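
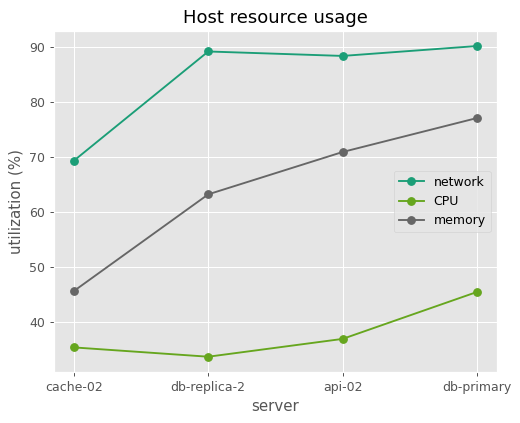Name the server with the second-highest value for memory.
Top 3 for memory: db-primary ≈ 75, api-02 ≈ 70, db-replica-2 ≈ 65.

api-02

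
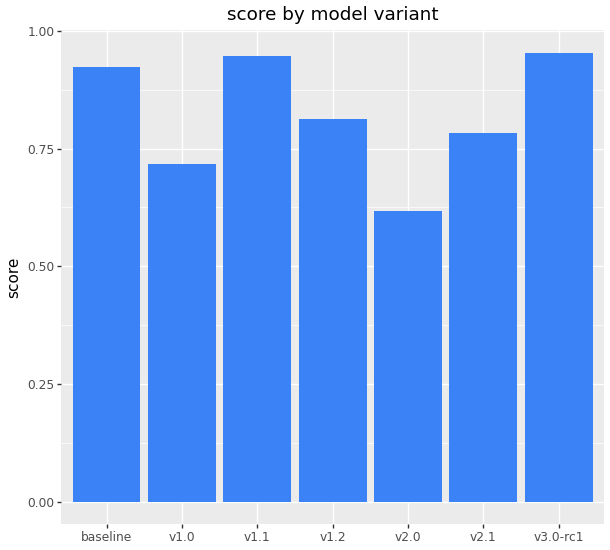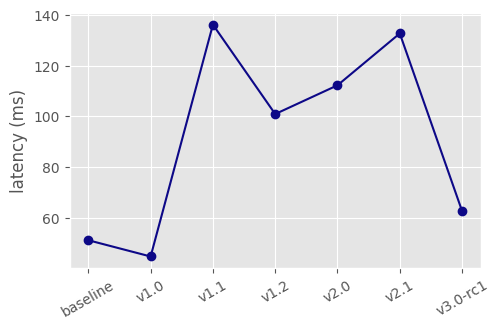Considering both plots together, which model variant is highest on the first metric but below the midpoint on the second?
v3.0-rc1

Chart 2 median latency (ms) ≈ 100; below-median model variants: baseline, v1.0, v3.0-rc1. Among those, v3.0-rc1 has the highest score (≈ 1).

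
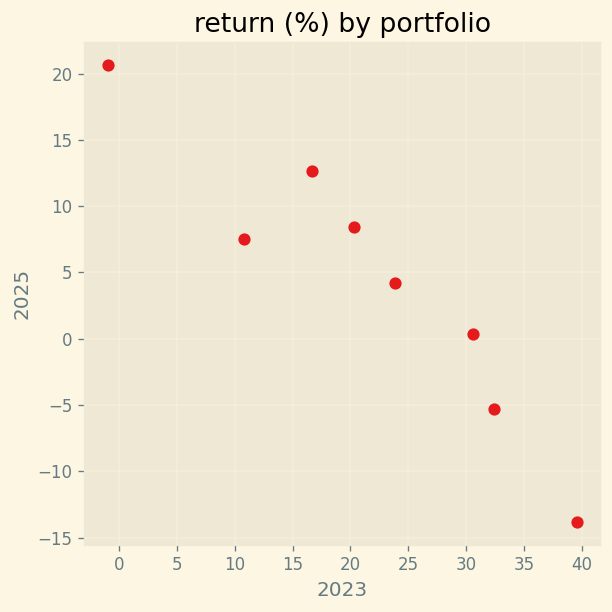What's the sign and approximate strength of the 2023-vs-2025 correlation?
Points are negatively correlated; strong (|r| ≈ 0.9).

negative, strong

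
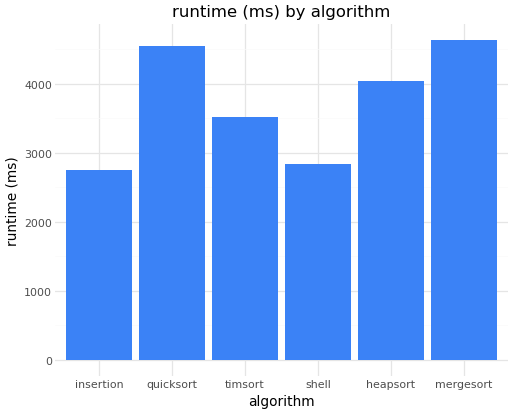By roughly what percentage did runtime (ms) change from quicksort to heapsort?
quicksort ≈ 4500, heapsort ≈ 4000; (4000 − 4500) / 4500 ≈ -11.1%.

≈ -11.1%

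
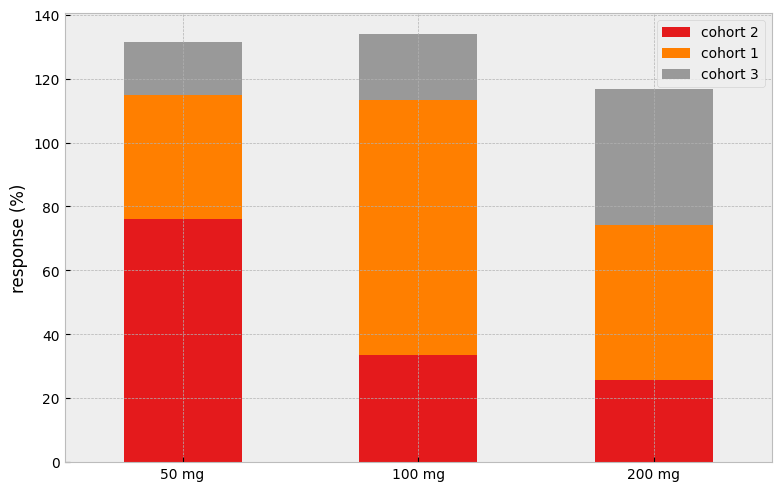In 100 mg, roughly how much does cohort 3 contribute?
≈ 20

cohort 3 top ≈ 140, bottom ≈ 120; segment ≈ 20.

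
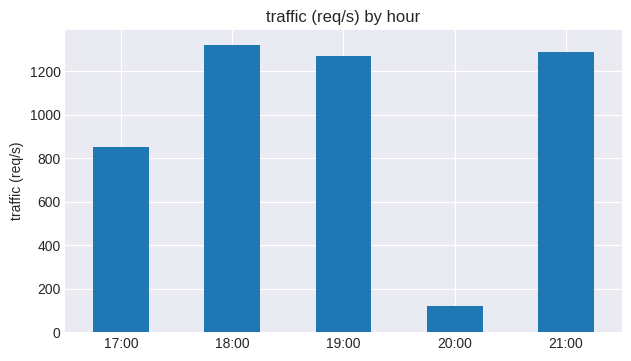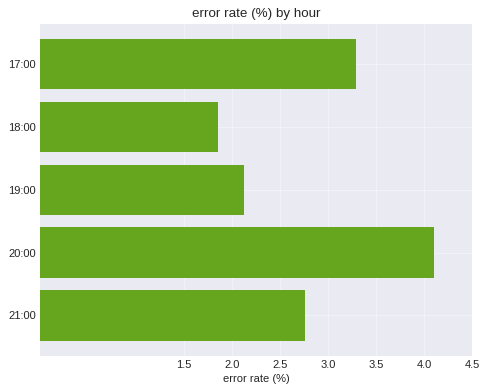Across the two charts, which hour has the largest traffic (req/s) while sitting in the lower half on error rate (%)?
Chart 2 median error rate (%) ≈ 3; below-median hours: 18:00, 19:00. Among those, 18:00 has the highest traffic (req/s) (≈ 1400).

18:00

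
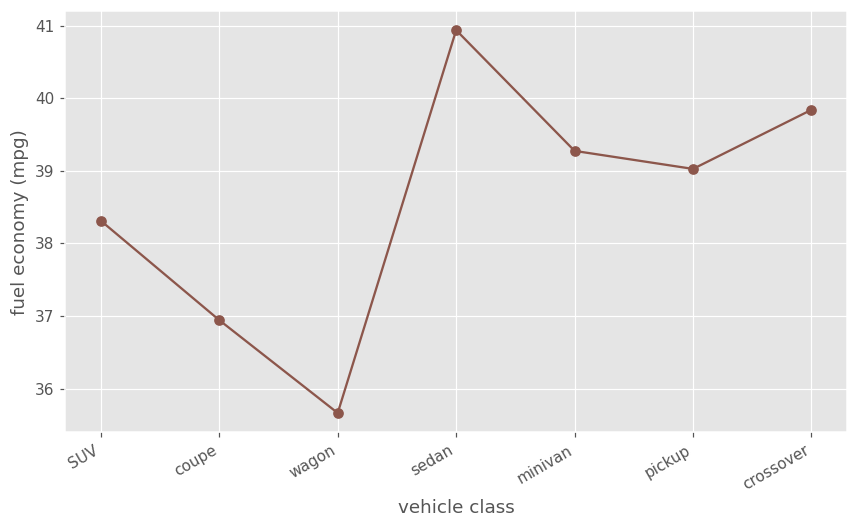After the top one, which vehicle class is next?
crossover

Top 3: sedan ≈ 41.0, crossover ≈ 40.0, minivan ≈ 39.5.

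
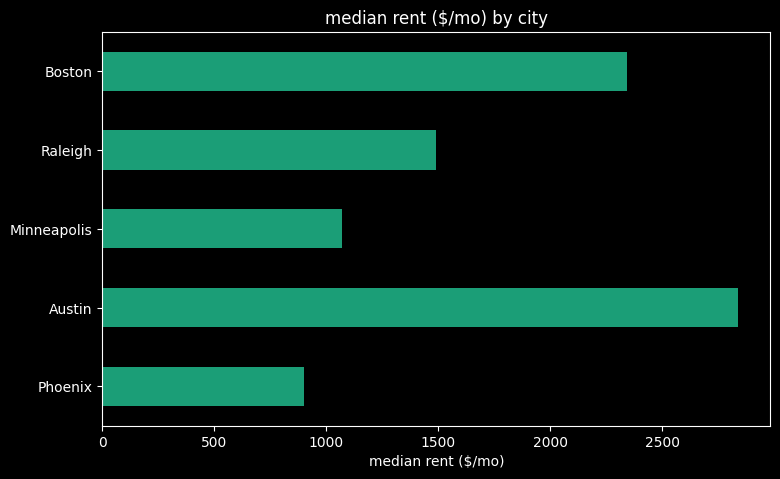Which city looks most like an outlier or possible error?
Austin ≈ 3000; the rest sit between ≈ 1000 and ≈ 2500.

Austin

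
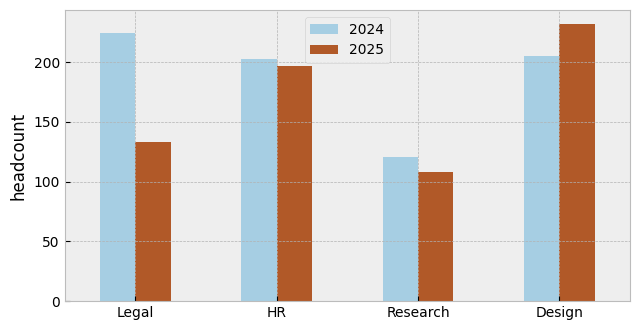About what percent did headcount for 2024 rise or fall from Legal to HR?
≈ -9.1%

Legal ≈ 220, HR ≈ 200; (200 − 220) / 220 ≈ -9.1%.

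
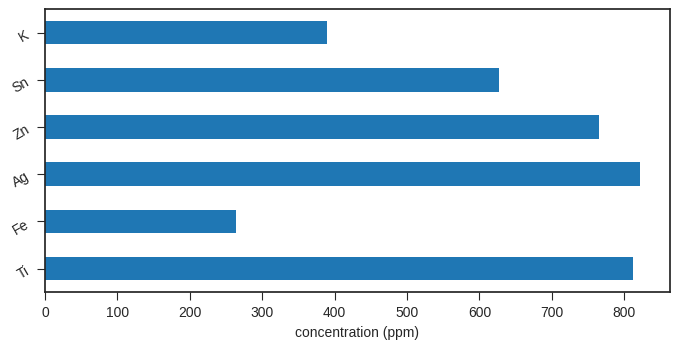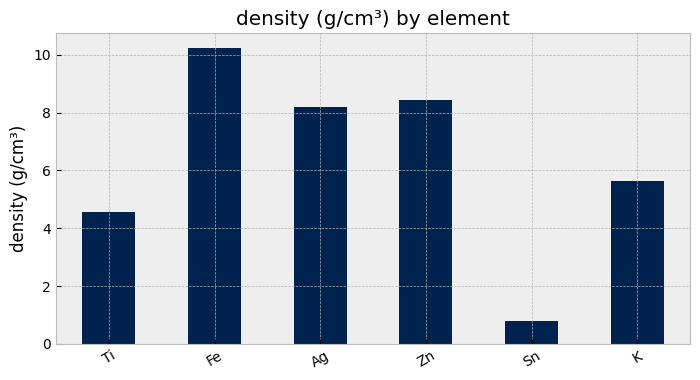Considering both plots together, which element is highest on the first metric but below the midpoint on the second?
Chart 2 median density (g/cm³) ≈ 7; below-median elements: Ti, Sn, K. Among those, Ti has the highest concentration (ppm) (≈ 800).

Ti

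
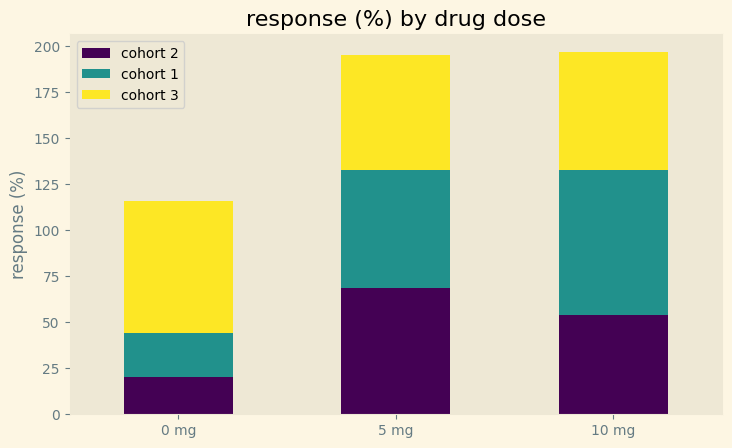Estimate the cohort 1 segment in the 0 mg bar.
cohort 1 top ≈ 40, bottom ≈ 20; segment ≈ 20.

≈ 20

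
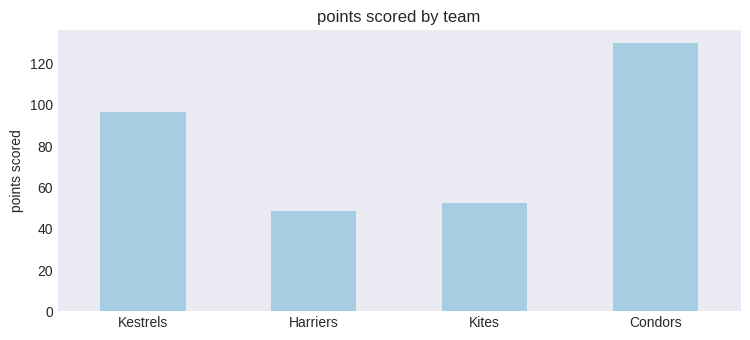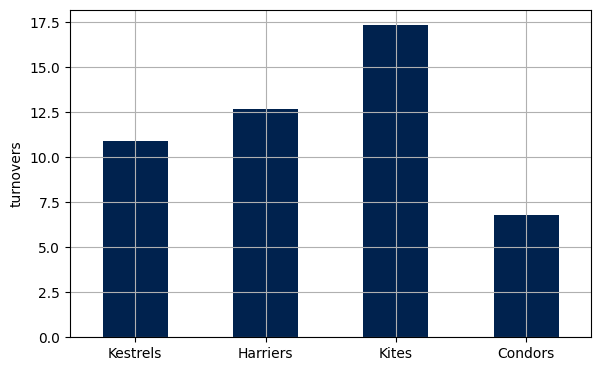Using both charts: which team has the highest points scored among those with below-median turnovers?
Condors

Chart 2 median turnovers ≈ 12; below-median teams: Kestrels, Condors. Among those, Condors has the highest points scored (≈ 120).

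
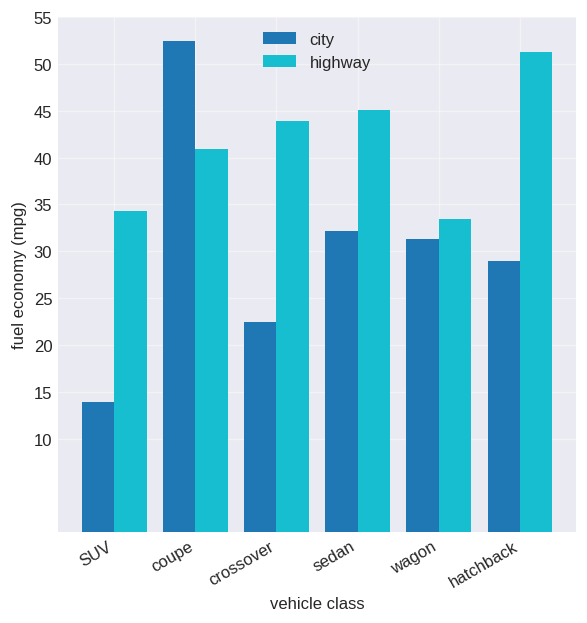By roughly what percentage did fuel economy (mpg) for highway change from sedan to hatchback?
≈ +11.1%

sedan ≈ 45, hatchback ≈ 50; (50 − 45) / 45 ≈ +11.1%.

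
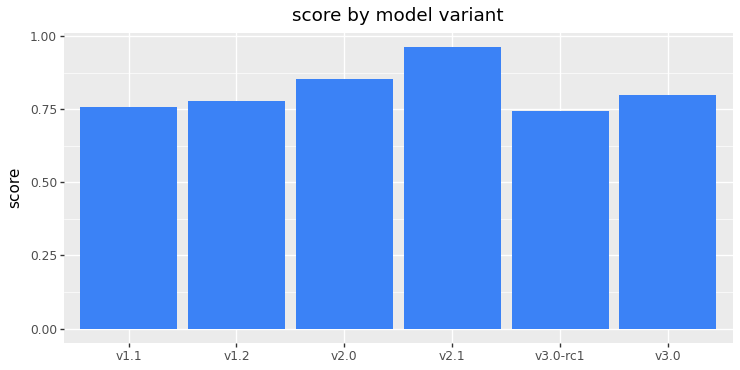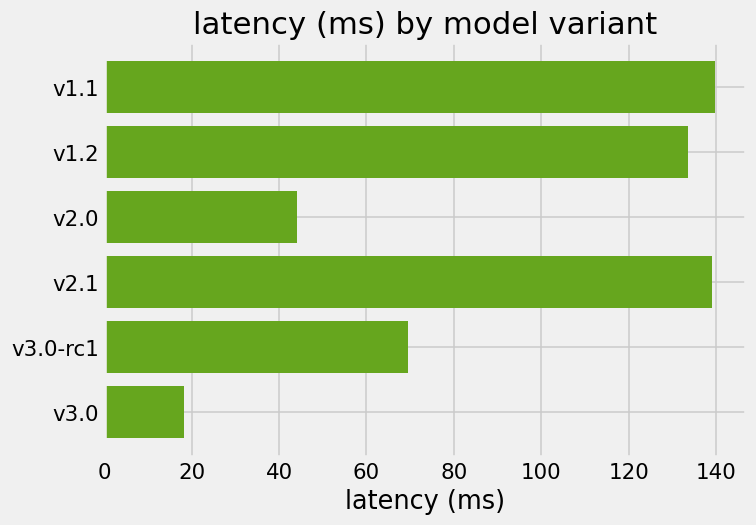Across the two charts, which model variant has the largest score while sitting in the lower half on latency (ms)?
v2.0

Chart 2 median latency (ms) ≈ 100; below-median model variants: v2.0, v3.0-rc1, v3.0. Among those, v2.0 has the highest score (≈ 0.9).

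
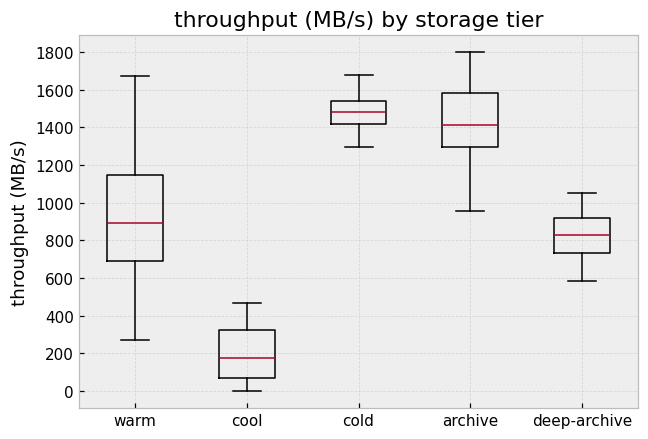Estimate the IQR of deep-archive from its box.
≈ 200

Q3 ≈ 1000, Q1 ≈ 800; IQR ≈ 200.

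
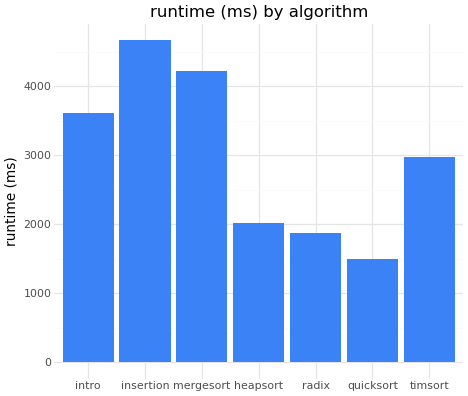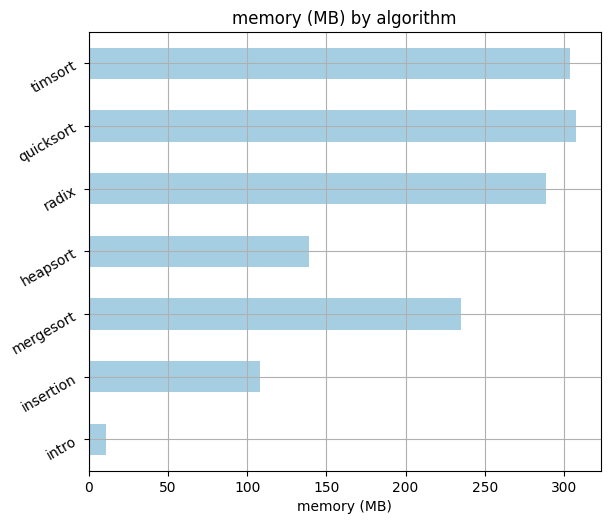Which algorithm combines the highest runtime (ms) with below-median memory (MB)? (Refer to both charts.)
insertion

Chart 2 median memory (MB) ≈ 250; below-median algorithms: intro, insertion, heapsort. Among those, insertion has the highest runtime (ms) (≈ 4500).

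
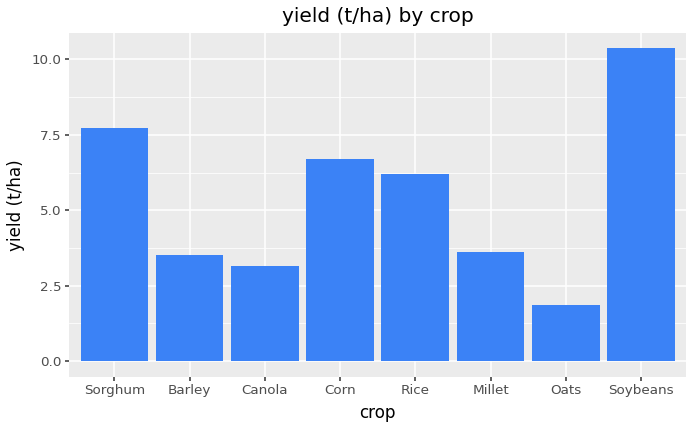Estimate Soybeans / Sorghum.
Soybeans ≈ 10, Sorghum ≈ 8; 10/8 ≈ 1.25.

≈ 1.25×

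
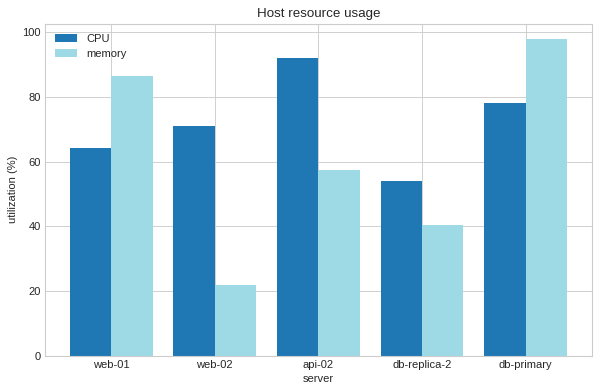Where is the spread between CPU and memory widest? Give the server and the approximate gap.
web-02: CPU ≈ 70, memory ≈ 20 → gap ≈ 50. Next-largest (api-02) is only ≈ 30.

web-02, ≈ 50 %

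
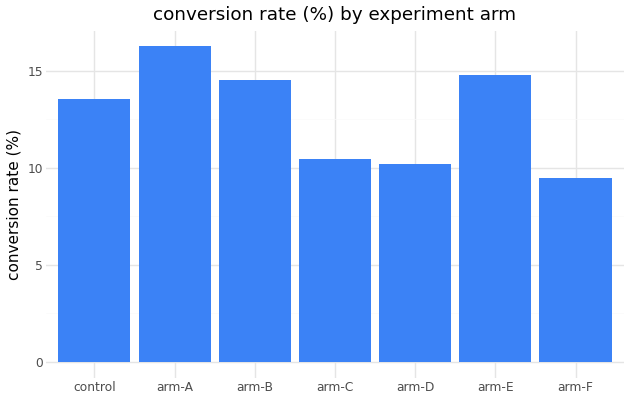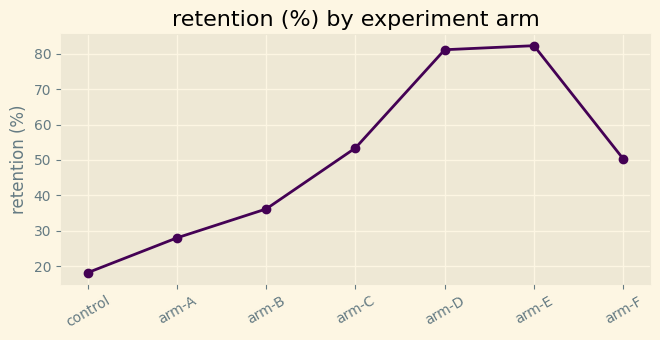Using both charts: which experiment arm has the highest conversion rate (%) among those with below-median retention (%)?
arm-A

Chart 2 median retention (%) ≈ 50; below-median experiment arms: control, arm-A, arm-B. Among those, arm-A has the highest conversion rate (%) (≈ 16).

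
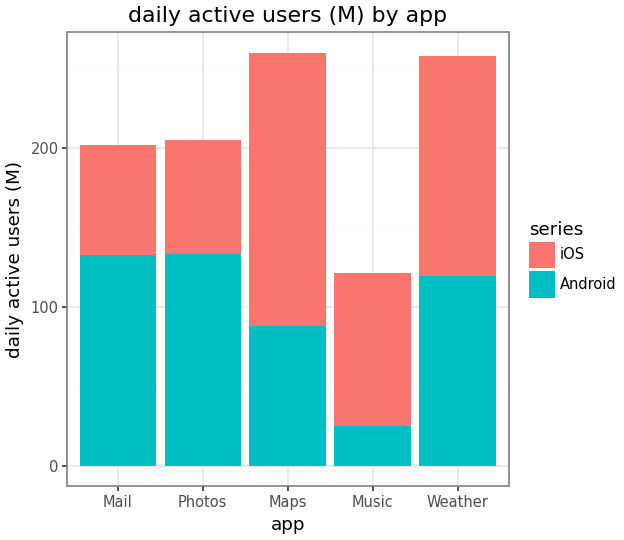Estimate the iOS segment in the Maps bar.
≈ 150

iOS top ≈ 250, bottom ≈ 100; segment ≈ 150.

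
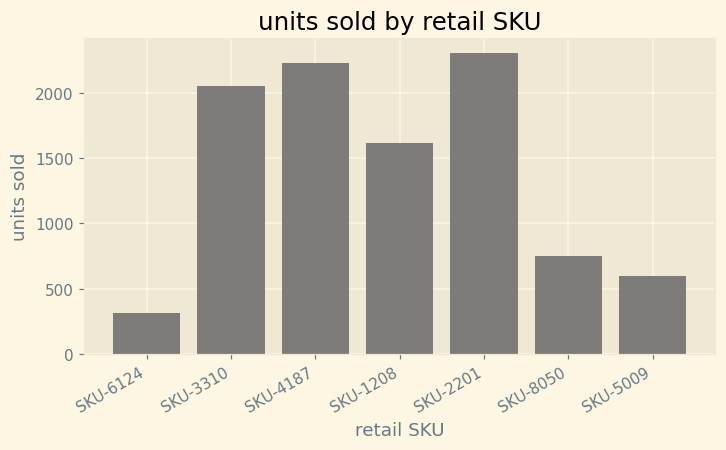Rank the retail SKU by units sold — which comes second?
SKU-4187

Top 3: SKU-2201 ≈ 2400, SKU-4187 ≈ 2200, SKU-3310 ≈ 2000.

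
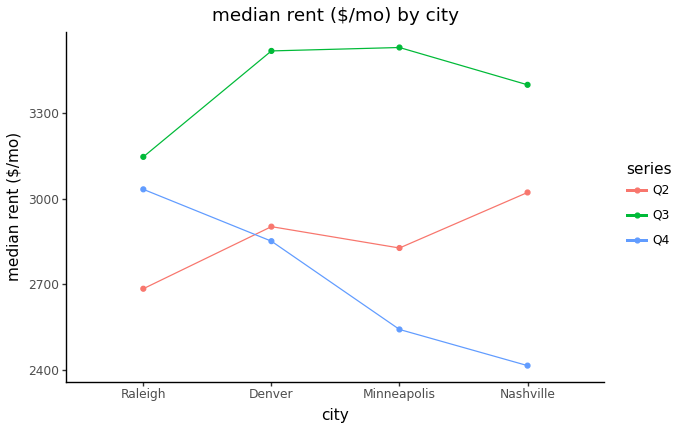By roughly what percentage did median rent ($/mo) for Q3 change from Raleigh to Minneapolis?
≈ +12.9%

Raleigh ≈ 3100, Minneapolis ≈ 3500; (3500 − 3100) / 3100 ≈ +12.9%.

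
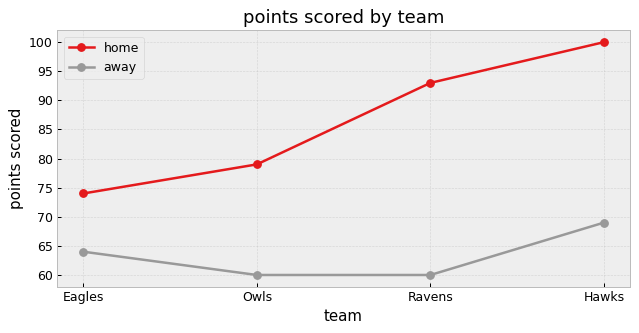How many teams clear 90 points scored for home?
Above 90: Ravens, Hawks.

2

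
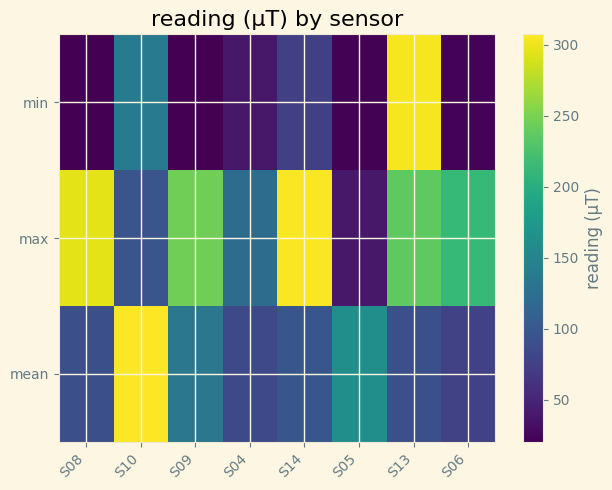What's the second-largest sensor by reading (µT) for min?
S10

Top 3 for min: S13 ≈ 300, S10 ≈ 150, S14 ≈ 75.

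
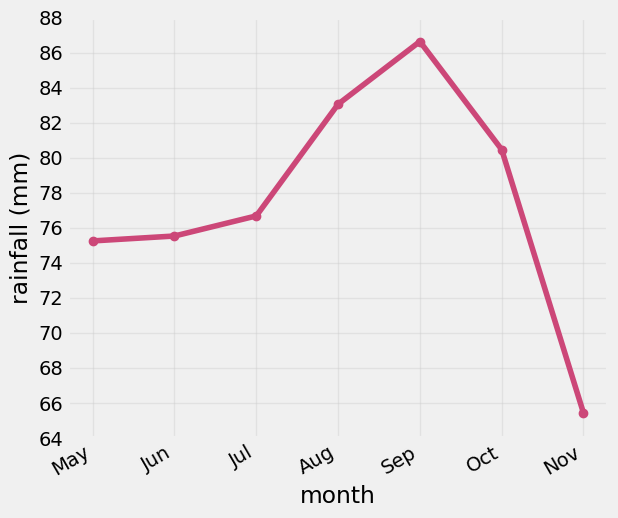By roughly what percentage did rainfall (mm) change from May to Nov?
May ≈ 76, Nov ≈ 66; (66 − 76) / 76 ≈ -13.2%.

≈ -13.2%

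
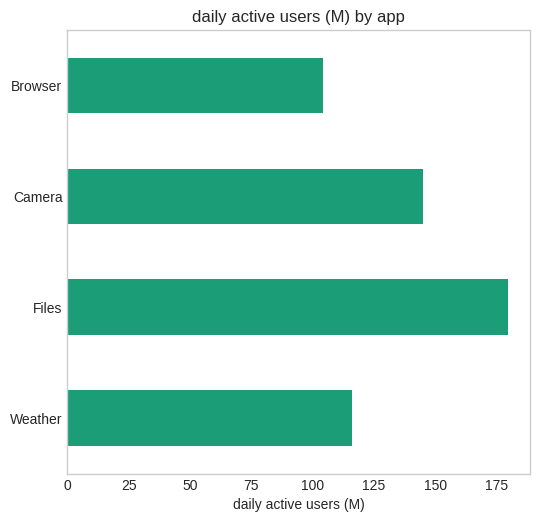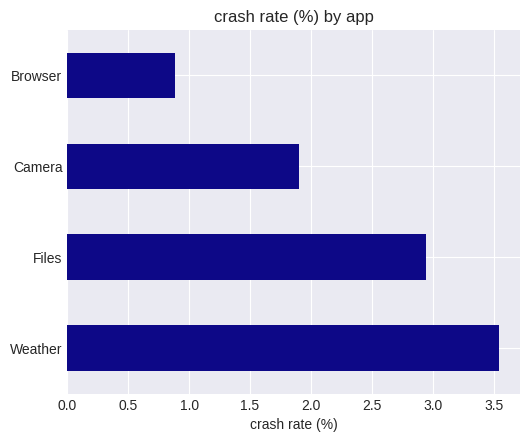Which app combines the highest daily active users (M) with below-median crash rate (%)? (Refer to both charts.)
Camera

Chart 2 median crash rate (%) ≈ 2.5; below-median apps: Camera, Browser. Among those, Camera has the highest daily active users (M) (≈ 140).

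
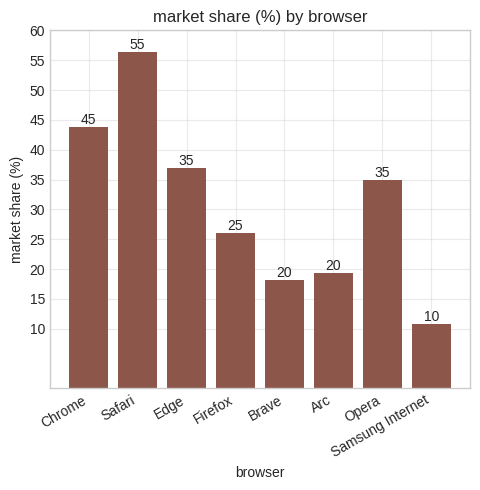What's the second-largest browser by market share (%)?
Chrome

Top 3: Safari ≈ 55, Chrome ≈ 45, Edge ≈ 35.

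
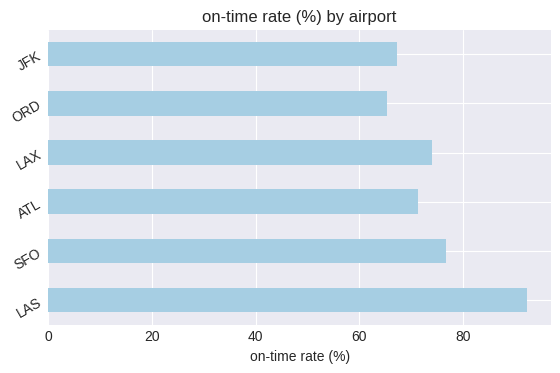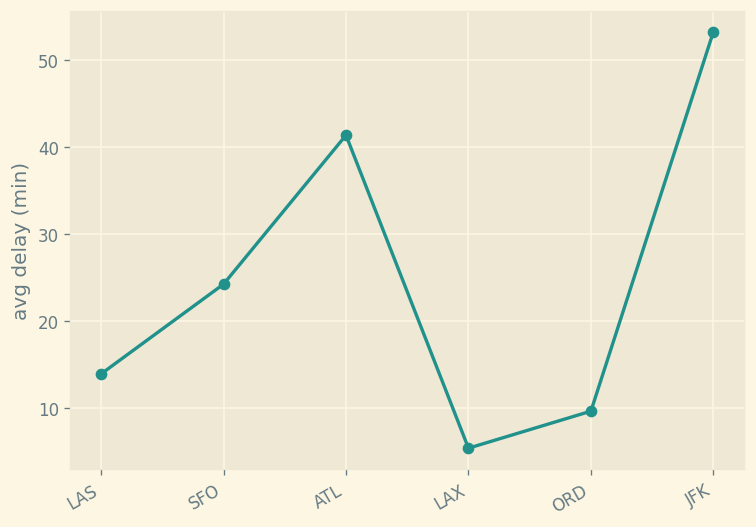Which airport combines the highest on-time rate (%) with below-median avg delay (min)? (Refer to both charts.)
Chart 2 median avg delay (min) ≈ 20; below-median airports: LAS, LAX, ORD. Among those, LAS has the highest on-time rate (%) (≈ 90).

LAS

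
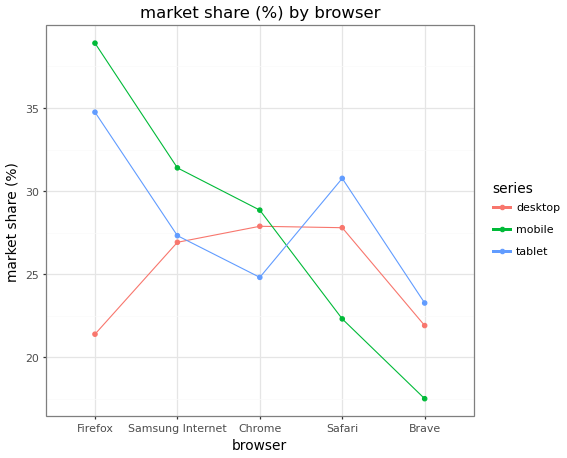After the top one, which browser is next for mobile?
Samsung Internet

Top 3 for mobile: Firefox ≈ 38, Samsung Internet ≈ 32, Chrome ≈ 28.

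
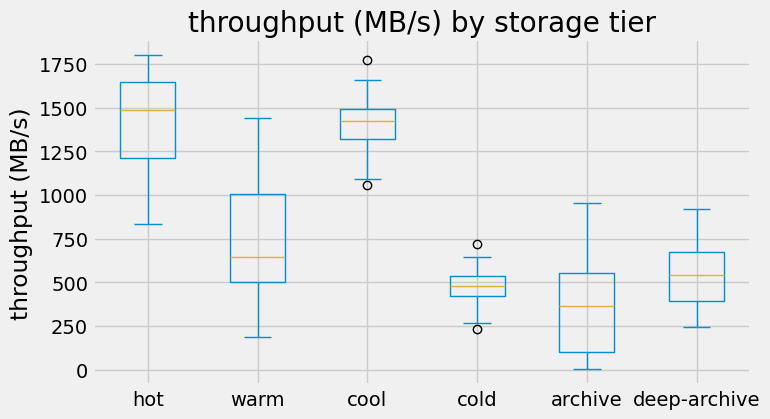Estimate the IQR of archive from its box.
Q3 ≈ 600, Q1 ≈ 100; IQR ≈ 500.

≈ 500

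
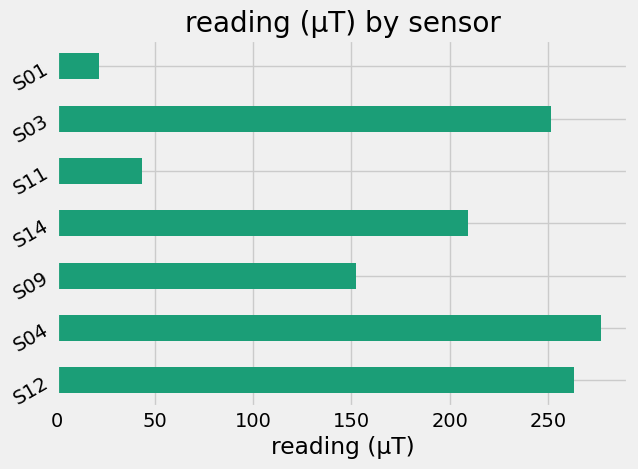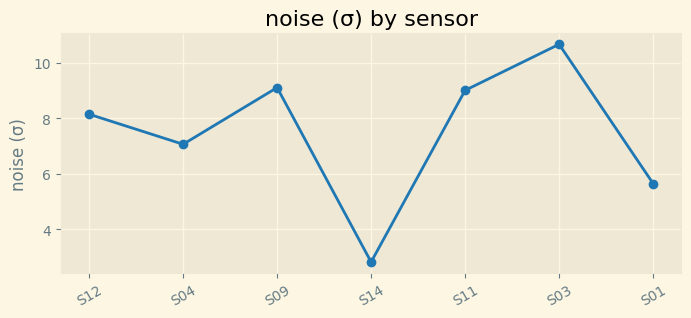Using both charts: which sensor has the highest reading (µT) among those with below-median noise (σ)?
S04

Chart 2 median noise (σ) ≈ 8; below-median sensors: S04, S14, S01. Among those, S04 has the highest reading (µT) (≈ 300).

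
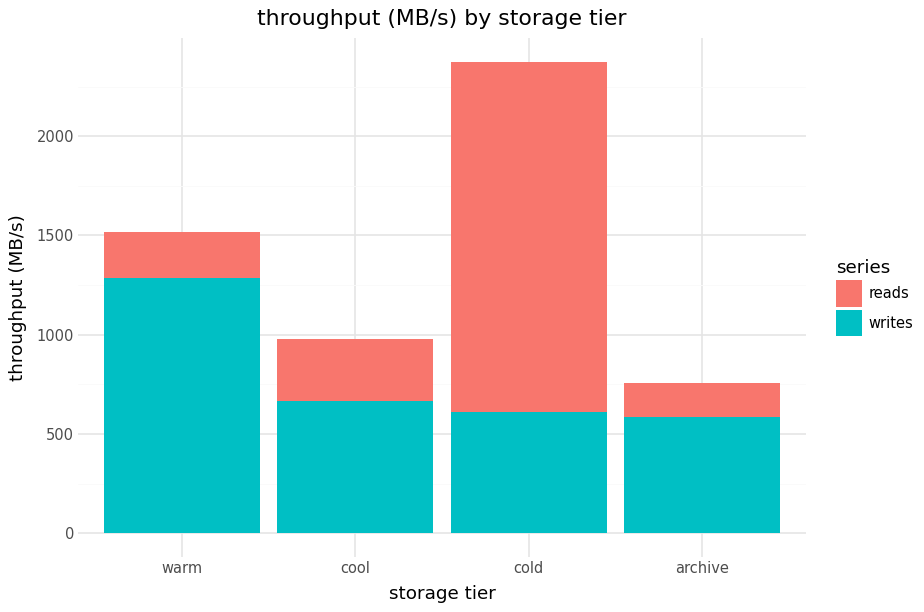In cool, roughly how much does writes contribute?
writes top ≈ 600, bottom ≈ 0; segment ≈ 600.

≈ 600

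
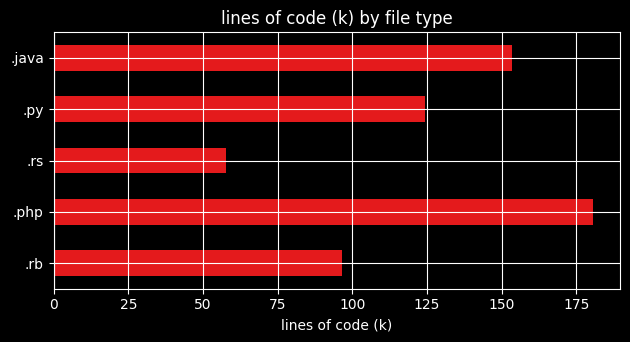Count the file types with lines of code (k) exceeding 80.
Above 80: .rb, .php, .py, .java.

4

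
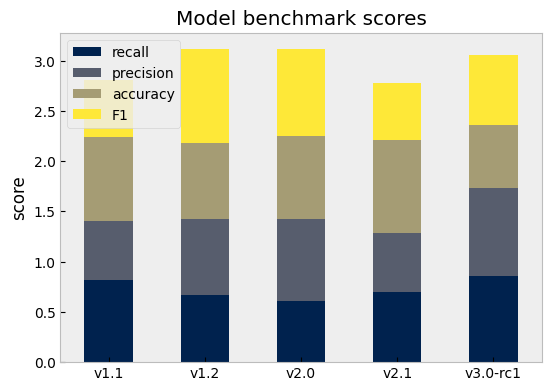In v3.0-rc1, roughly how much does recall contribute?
recall top ≈ 1.0, bottom ≈ 0.0; segment ≈ 1.0.

≈ 1.0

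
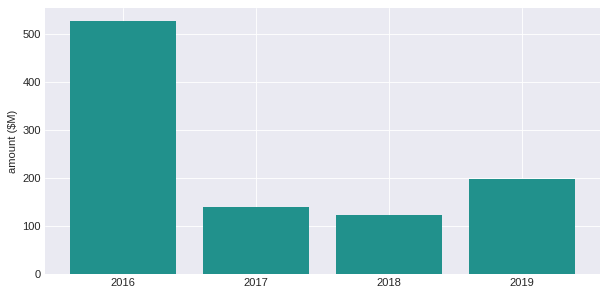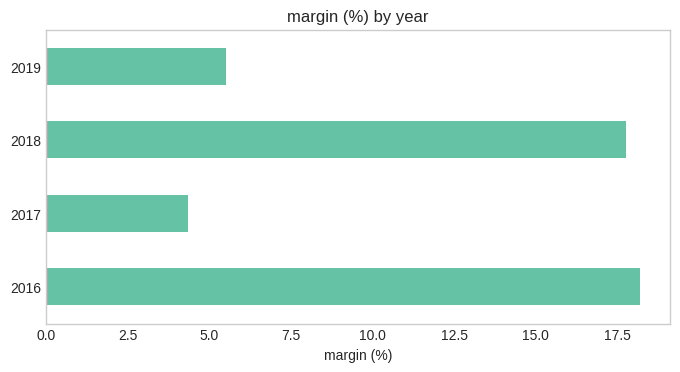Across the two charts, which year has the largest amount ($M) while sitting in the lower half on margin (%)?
Chart 2 median margin (%) ≈ 12; below-median years: 2017, 2019. Among those, 2019 has the highest amount ($M) (≈ 200).

2019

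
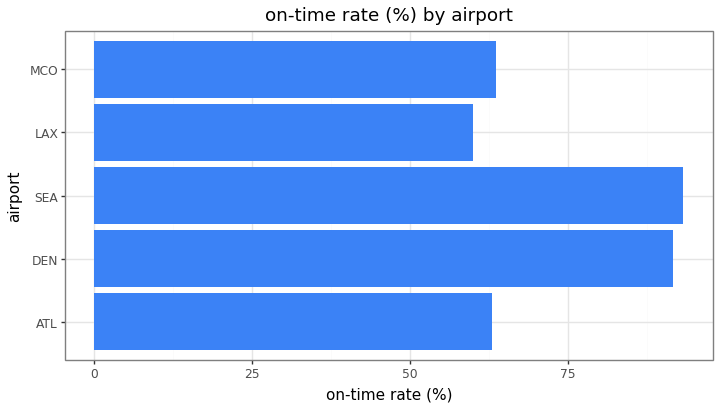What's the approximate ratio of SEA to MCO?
≈ 1.5×

SEA ≈ 90, MCO ≈ 60; 90/60 ≈ 1.5.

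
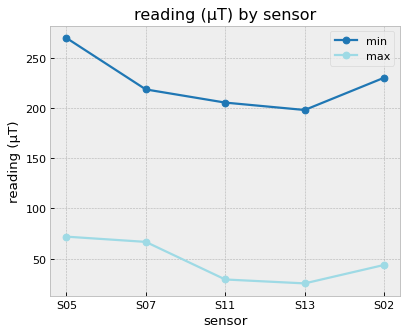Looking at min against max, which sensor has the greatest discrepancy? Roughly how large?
S05: min ≈ 275, max ≈ 75 → gap ≈ 200. Next-largest (S02) is only ≈ 175.

S05, ≈ 200 µT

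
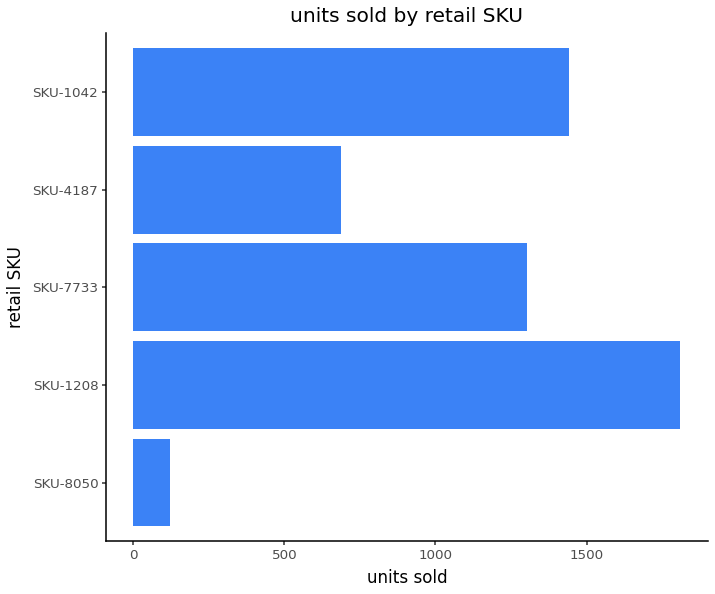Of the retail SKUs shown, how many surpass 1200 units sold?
3

Above 1200: SKU-1208, SKU-7733, SKU-1042.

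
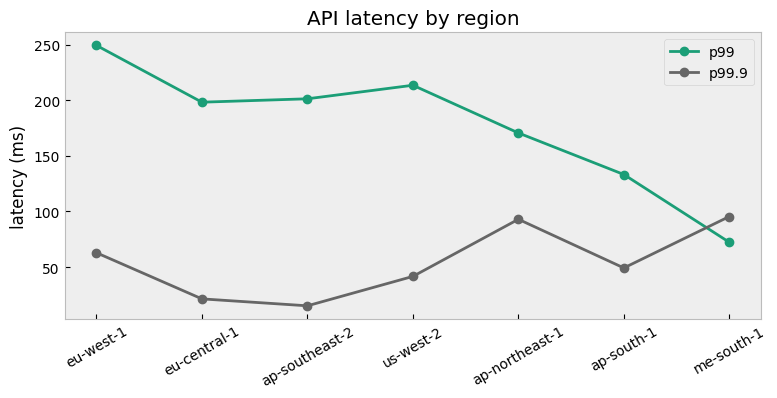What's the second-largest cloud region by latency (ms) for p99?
Top 3 for p99: eu-west-1 ≈ 240, us-west-2 ≈ 220, ap-southeast-2 ≈ 200.

us-west-2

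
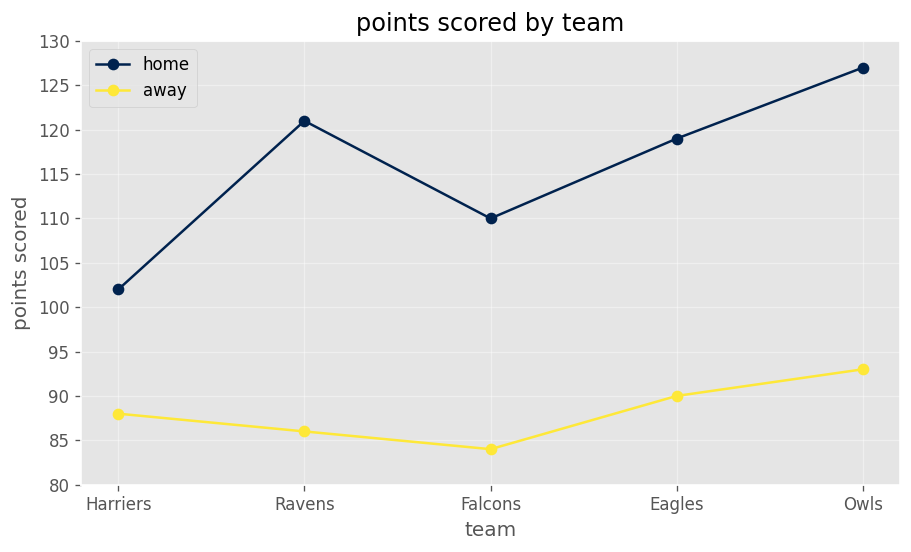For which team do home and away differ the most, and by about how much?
Ravens, ≈ 35

Ravens: home ≈ 120, away ≈ 85 → gap ≈ 35. Next-largest (Owls) is only ≈ 30.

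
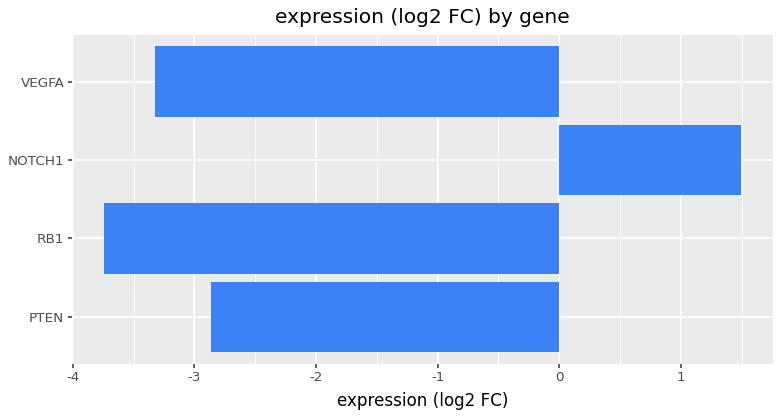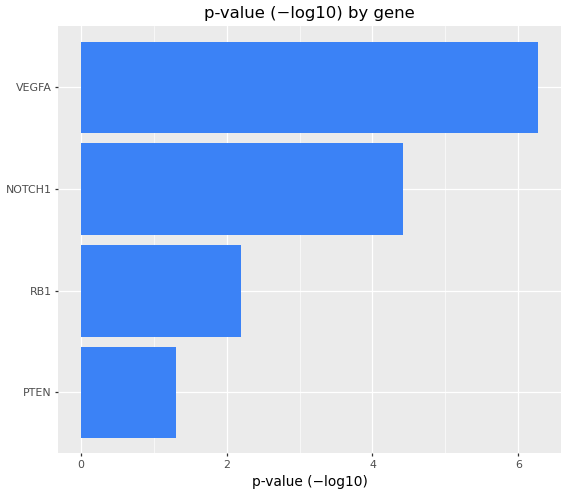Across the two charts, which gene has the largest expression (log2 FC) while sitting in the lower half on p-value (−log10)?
Chart 2 median p-value (−log10) ≈ 3; below-median genes: PTEN, RB1. Among those, PTEN has the highest expression (log2 FC) (≈ -2.8).

PTEN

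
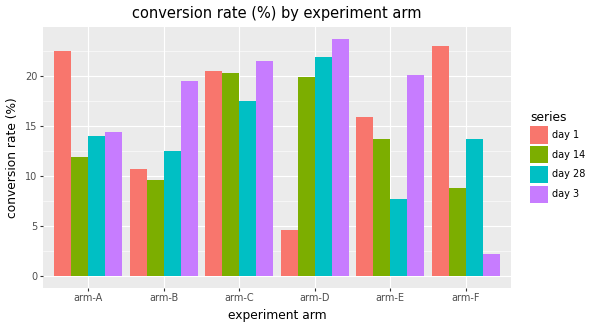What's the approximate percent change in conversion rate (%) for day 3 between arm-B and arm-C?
arm-B ≈ 20, arm-C ≈ 22; (22 − 20) / 20 ≈ +10%.

≈ +10%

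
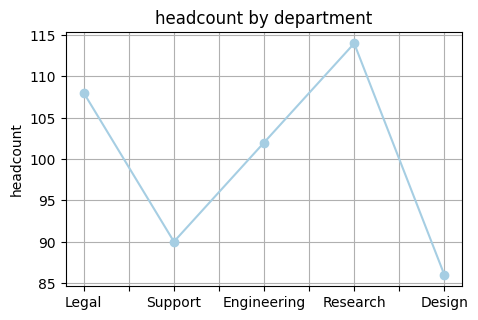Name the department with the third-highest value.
Engineering

Top 4: Research ≈ 115, Legal ≈ 110, Engineering ≈ 100, Support ≈ 90.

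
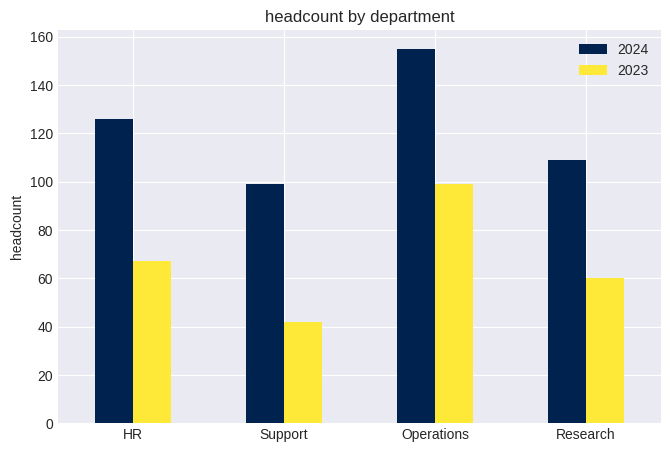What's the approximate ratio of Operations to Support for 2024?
≈ 1.6×

Operations ≈ 160, Support ≈ 100; 160/100 ≈ 1.6.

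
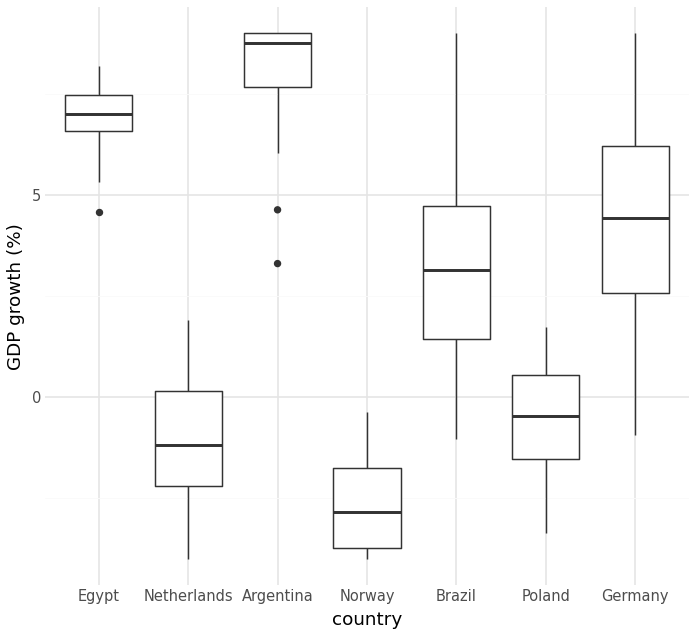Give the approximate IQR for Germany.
Q3 ≈ 6, Q1 ≈ 3; IQR ≈ 3.

≈ 3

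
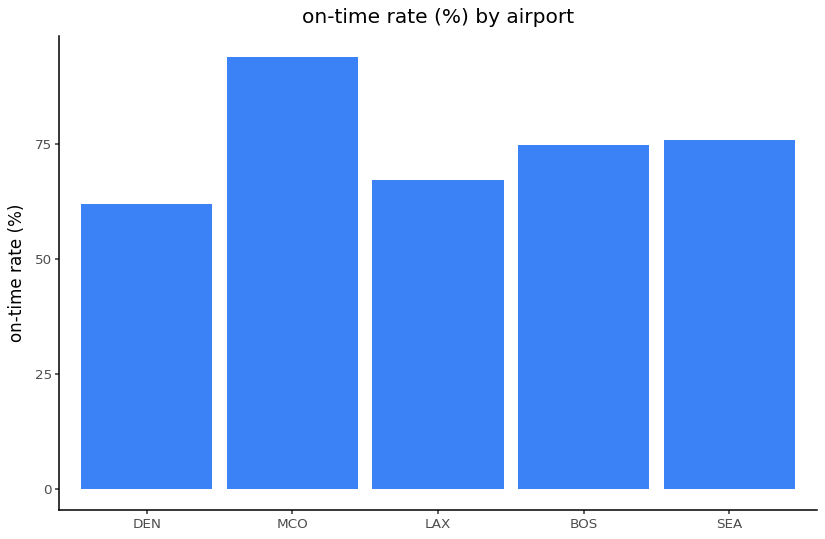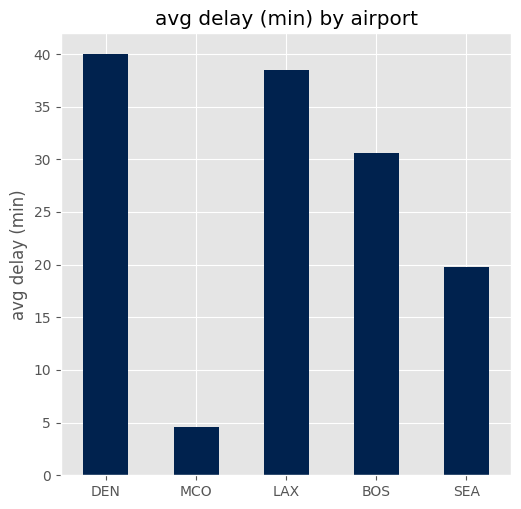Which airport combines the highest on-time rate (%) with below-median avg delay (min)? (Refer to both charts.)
Chart 2 median avg delay (min) ≈ 30; below-median airports: MCO, SEA. Among those, MCO has the highest on-time rate (%) (≈ 90).

MCO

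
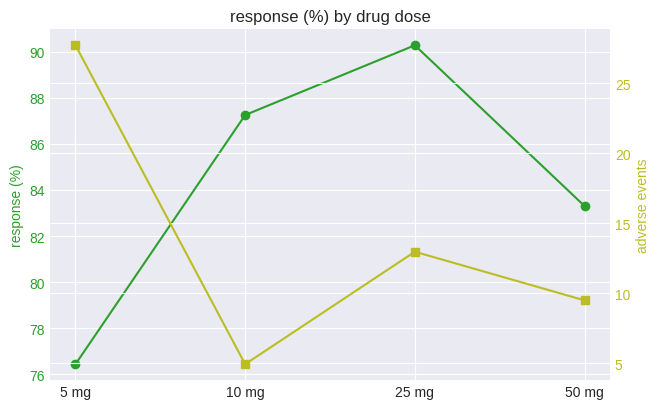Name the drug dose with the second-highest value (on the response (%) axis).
10 mg

Top 3 (on the response (%) axis): 25 mg ≈ 90, 10 mg ≈ 88, 50 mg ≈ 84.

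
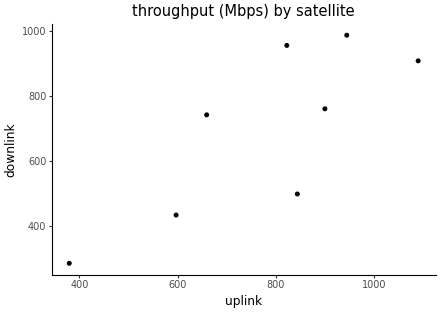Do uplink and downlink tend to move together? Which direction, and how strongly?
Points are positively correlated; strong (|r| ≈ 0.8).

positive, strong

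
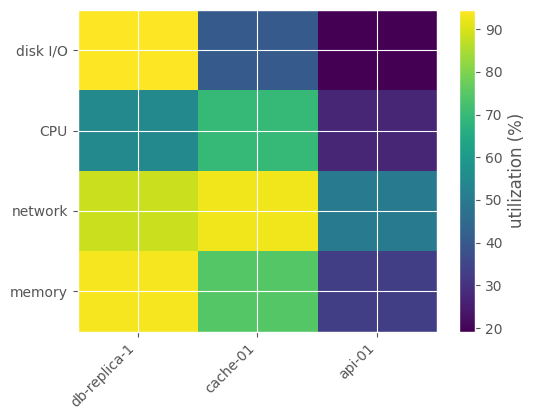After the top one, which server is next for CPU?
Top 3 for CPU: cache-01 ≈ 70, db-replica-1 ≈ 50, api-01 ≈ 30.

db-replica-1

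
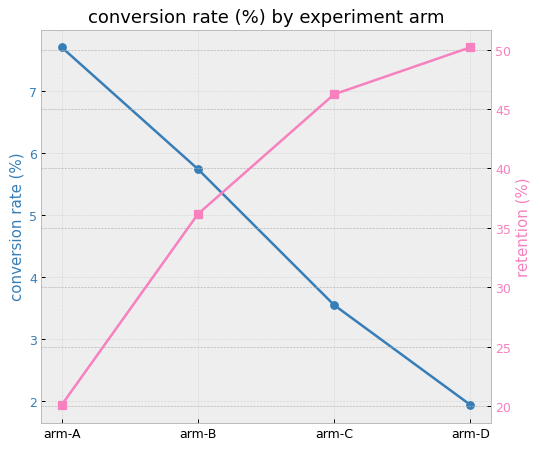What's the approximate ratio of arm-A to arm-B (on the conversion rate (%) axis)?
arm-A ≈ 7.5, arm-B ≈ 5.5; 7.5/5.5 ≈ 1.36.

≈ 1.36×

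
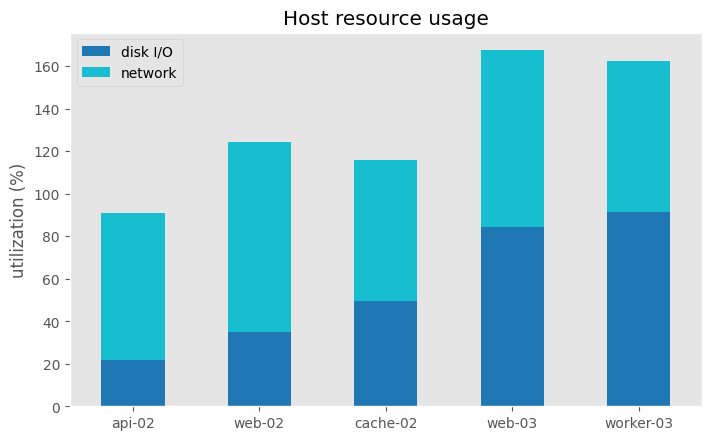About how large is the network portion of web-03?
≈ 80

network top ≈ 160, bottom ≈ 80; segment ≈ 80.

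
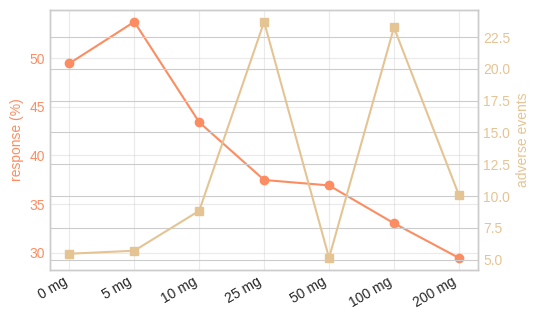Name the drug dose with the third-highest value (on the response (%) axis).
Top 4 (on the response (%) axis): 5 mg ≈ 55, 0 mg ≈ 50, 10 mg ≈ 45, 25 mg ≈ 35.

10 mg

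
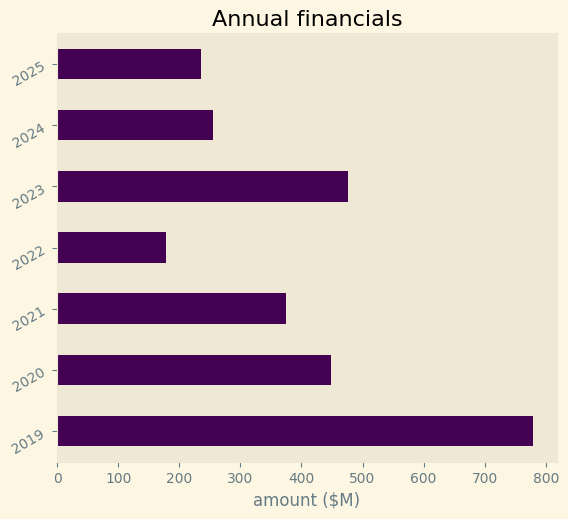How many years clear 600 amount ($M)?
Above 600: 2019.

1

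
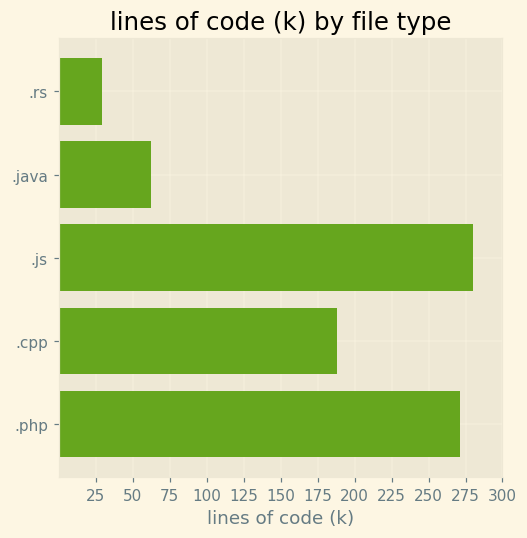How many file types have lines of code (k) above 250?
Above 250: .js, .php.

2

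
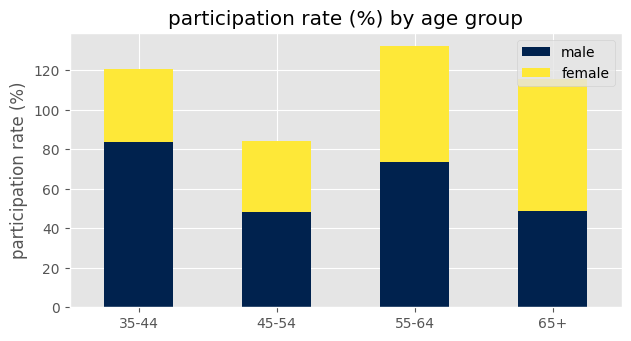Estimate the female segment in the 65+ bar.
female top ≈ 120, bottom ≈ 40; segment ≈ 80.

≈ 80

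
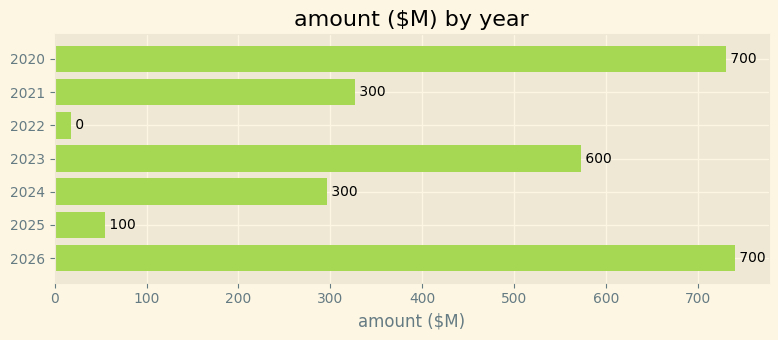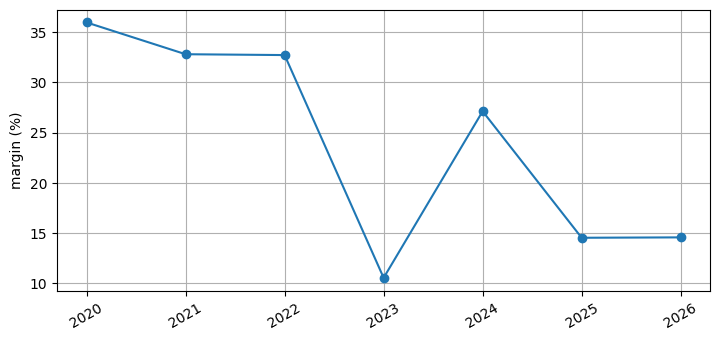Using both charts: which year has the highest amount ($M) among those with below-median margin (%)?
2026

Chart 2 median margin (%) ≈ 25; below-median years: 2023, 2025, 2026. Among those, 2026 has the highest amount ($M) (≈ 700).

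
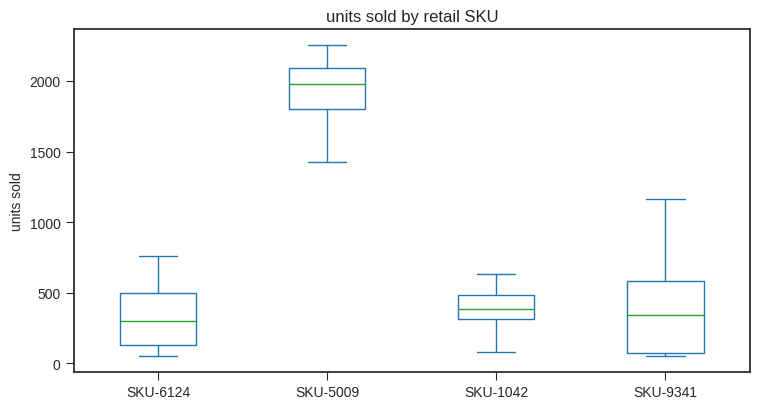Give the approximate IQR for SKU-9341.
≈ 600

Q3 ≈ 600, Q1 ≈ 0; IQR ≈ 600.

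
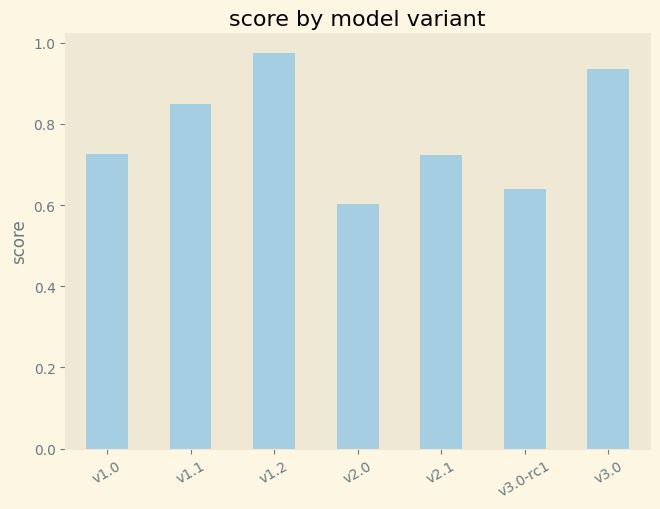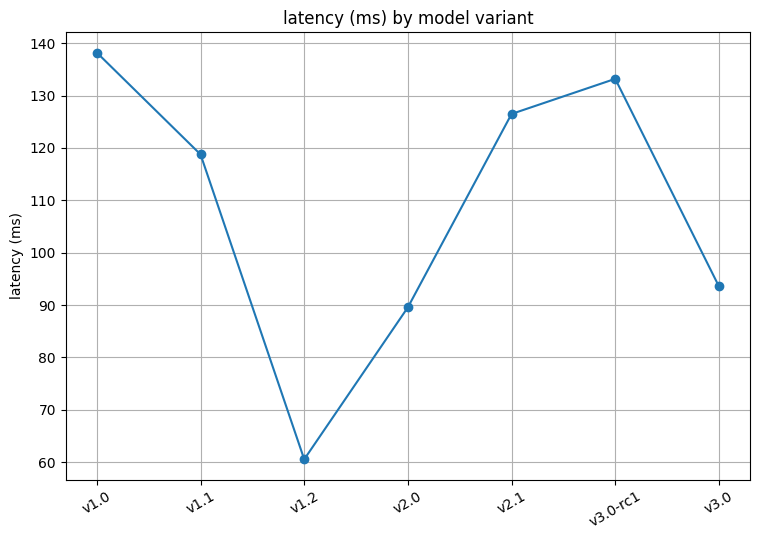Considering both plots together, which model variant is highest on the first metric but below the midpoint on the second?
Chart 2 median latency (ms) ≈ 120; below-median model variants: v1.2, v2.0, v3.0. Among those, v1.2 has the highest score (≈ 1).

v1.2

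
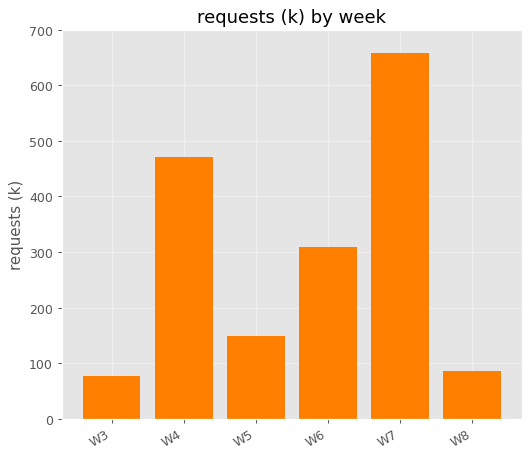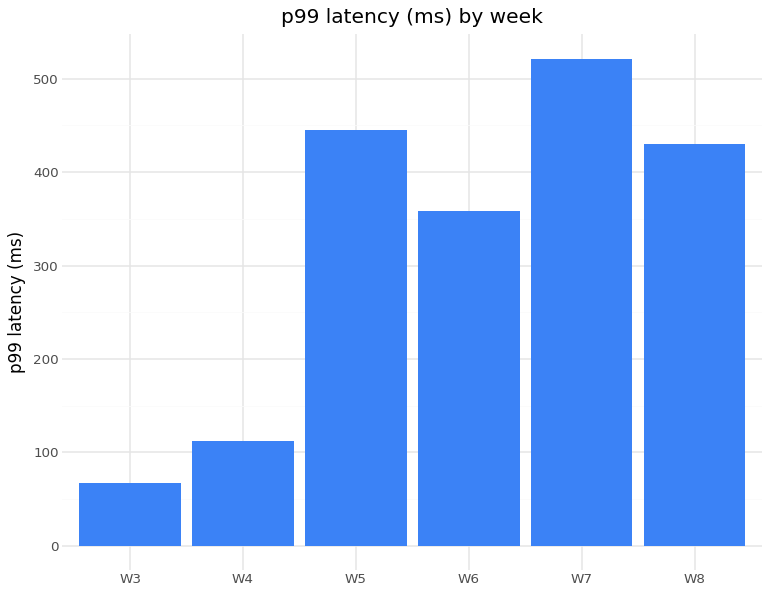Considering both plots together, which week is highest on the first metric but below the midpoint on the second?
Chart 2 median p99 latency (ms) ≈ 400; below-median weeks: W3, W4, W6. Among those, W4 has the highest requests (k) (≈ 500).

W4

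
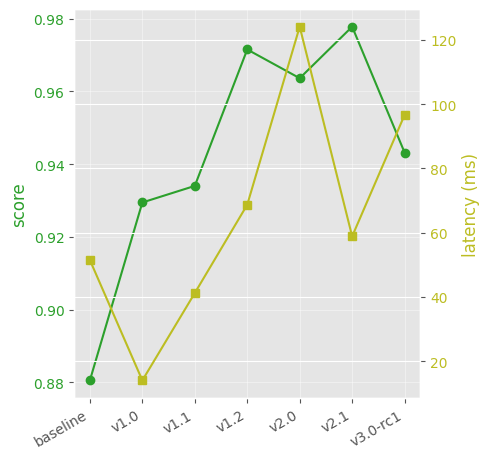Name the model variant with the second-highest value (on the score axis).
v1.2

Top 3 (on the score axis): v2.1 ≈ 0.98, v1.2 ≈ 0.97, v2.0 ≈ 0.96.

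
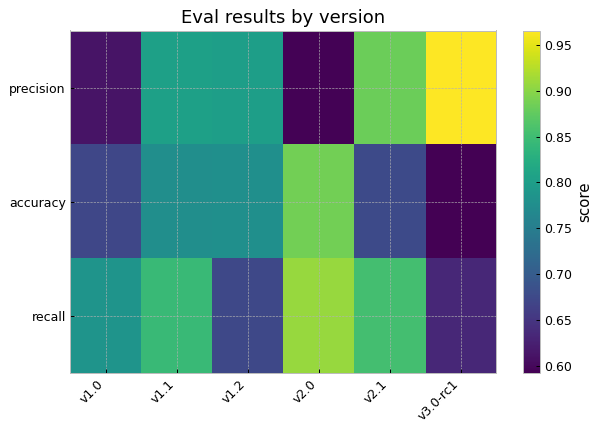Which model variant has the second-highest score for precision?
v2.1

Top 3 for precision: v3.0-rc1 ≈ 0.95, v2.1 ≈ 0.90, v1.1 ≈ 0.80.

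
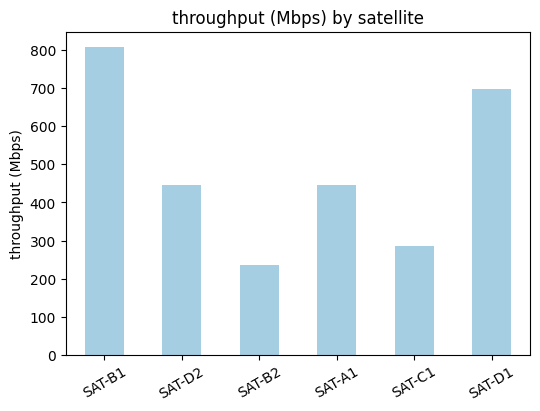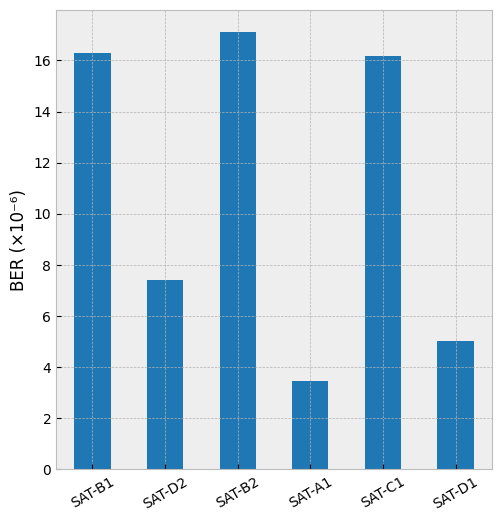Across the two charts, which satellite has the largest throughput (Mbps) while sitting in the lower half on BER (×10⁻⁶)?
Chart 2 median BER (×10⁻⁶) ≈ 12; below-median satellites: SAT-D2, SAT-A1, SAT-D1. Among those, SAT-D1 has the highest throughput (Mbps) (≈ 700).

SAT-D1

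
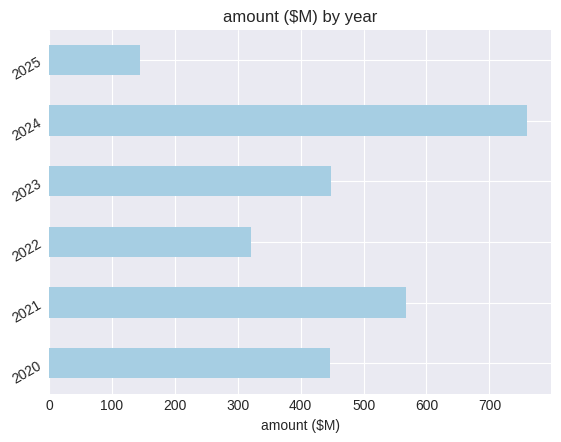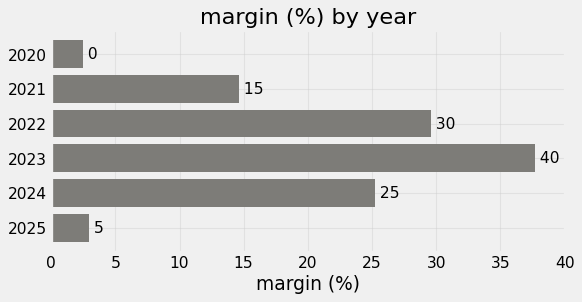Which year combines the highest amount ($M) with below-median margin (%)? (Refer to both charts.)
2021

Chart 2 median margin (%) ≈ 20; below-median years: 2020, 2021, 2025. Among those, 2021 has the highest amount ($M) (≈ 600).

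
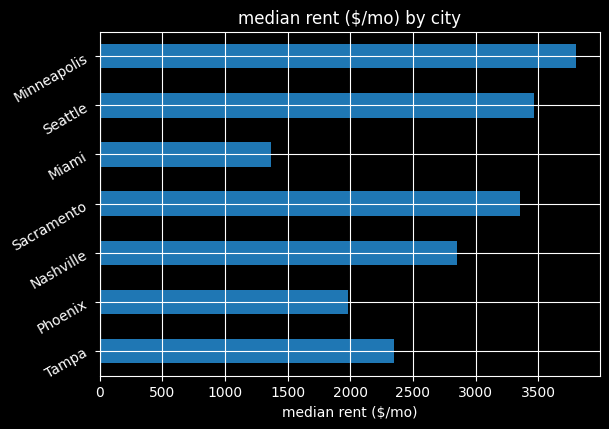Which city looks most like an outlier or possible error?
Miami ≈ 1500; the rest sit between ≈ 2000 and ≈ 4000.

Miami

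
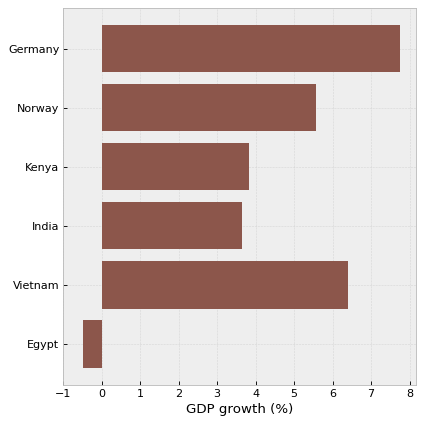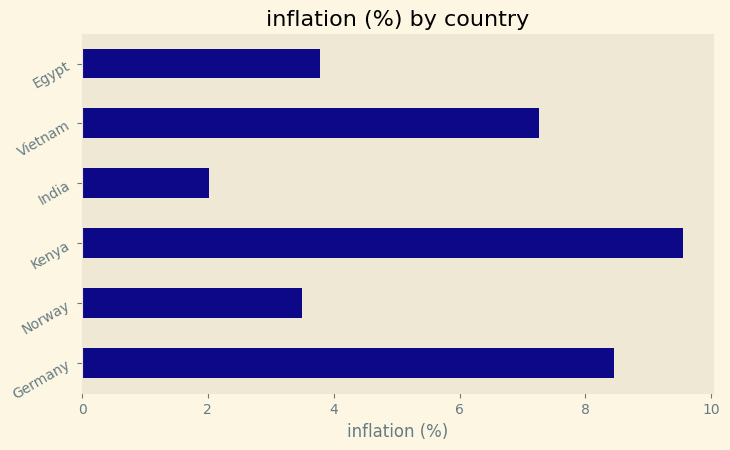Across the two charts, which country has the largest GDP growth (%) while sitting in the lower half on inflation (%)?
Chart 2 median inflation (%) ≈ 6; below-median countries: Norway, India, Egypt. Among those, Norway has the highest GDP growth (%) (≈ 6).

Norway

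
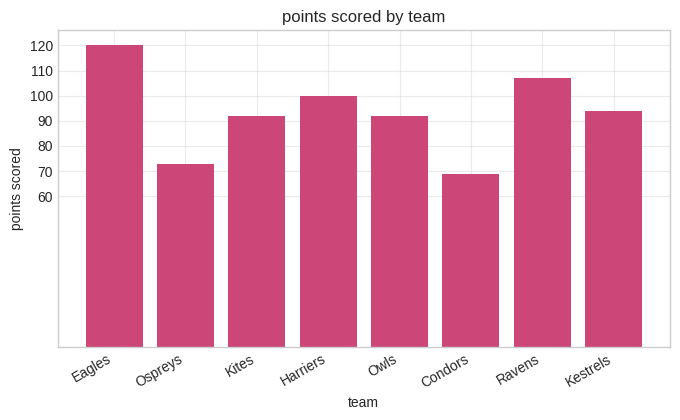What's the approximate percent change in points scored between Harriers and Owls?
Harriers ≈ 100, Owls ≈ 90; (90 − 100) / 100 ≈ -10%.

≈ -10%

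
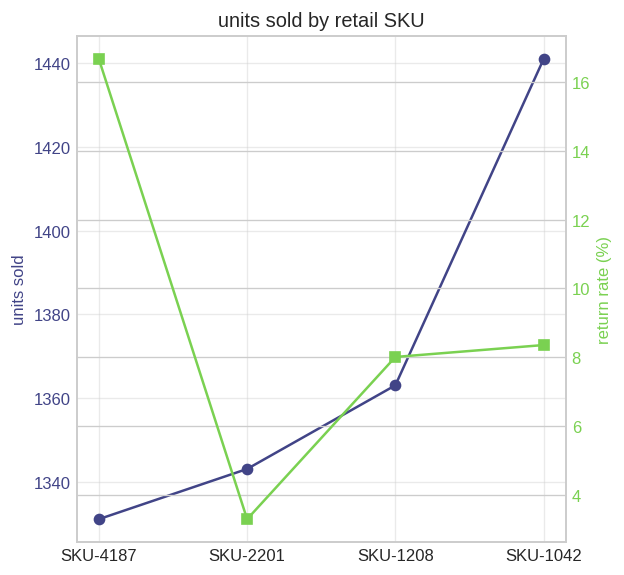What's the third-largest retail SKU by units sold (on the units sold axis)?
Top 4 (on the units sold axis): SKU-1042 ≈ 1440, SKU-1208 ≈ 1360, SKU-2201 ≈ 1340, SKU-4187 ≈ 1330.

SKU-2201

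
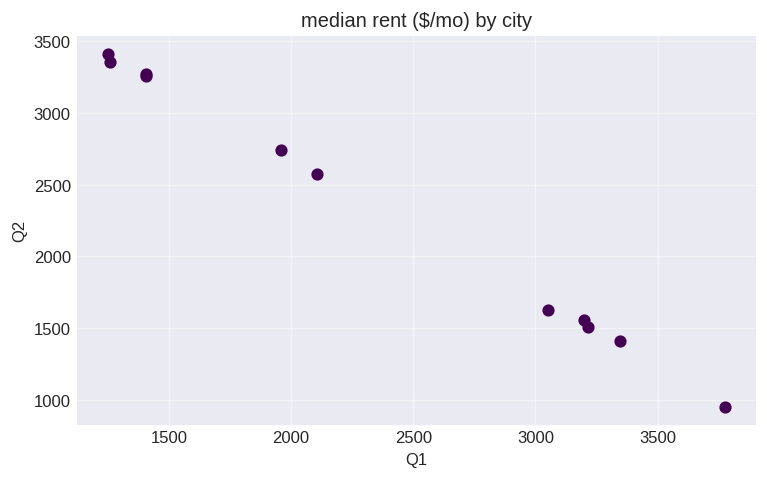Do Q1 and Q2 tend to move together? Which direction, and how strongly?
negative, strong

Points are negatively correlated; strong (|r| ≈ 1.0).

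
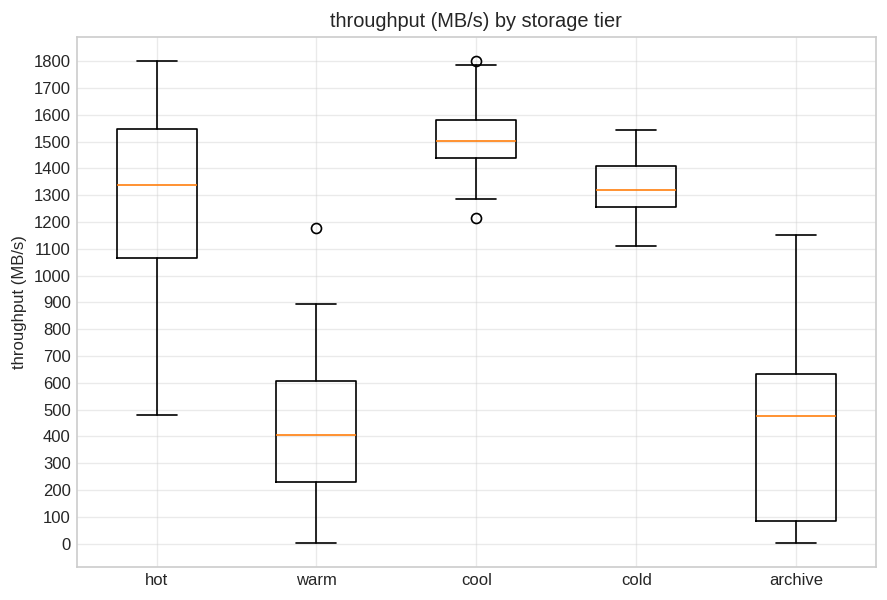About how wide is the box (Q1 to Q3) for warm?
≈ 400

Q3 ≈ 600, Q1 ≈ 200; IQR ≈ 400.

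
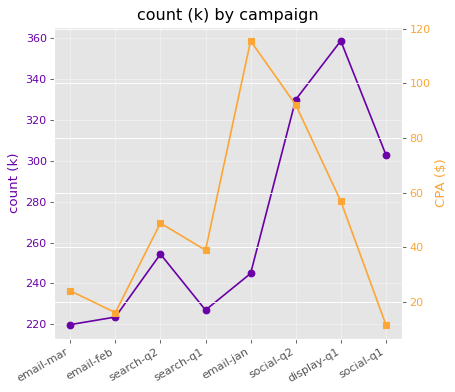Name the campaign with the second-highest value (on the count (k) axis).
social-q2

Top 3 (on the count (k) axis): display-q1 ≈ 360, social-q2 ≈ 340, social-q1 ≈ 300.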